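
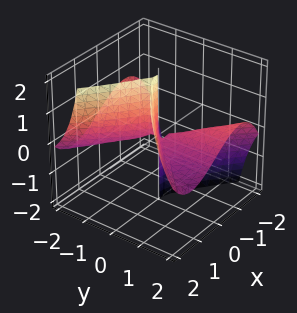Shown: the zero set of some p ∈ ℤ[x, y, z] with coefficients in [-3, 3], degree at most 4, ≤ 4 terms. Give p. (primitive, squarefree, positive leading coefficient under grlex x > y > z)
2*x^3 - 2*x*y^2 - 3*y^2*z

First, the degree is 3 — no degree-2 surface has this shape.
Next, against the integer gridlines: every point of the z-axis in the box is on the surface; it crosses the x-axis at the gridline x = 0; the visible y-axis segment lies entirely on the surface.
Finally, matching integer coefficients to the picture gives p.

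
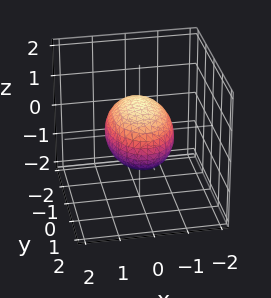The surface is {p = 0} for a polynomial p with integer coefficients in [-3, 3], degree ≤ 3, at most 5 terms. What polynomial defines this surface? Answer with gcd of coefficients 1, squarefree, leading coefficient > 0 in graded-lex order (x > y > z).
2*x^2 + y^2 + 2*z^2 - 2

(a) Degree: a closed, bounded, convex surface; a quadric, so deg p = 2.
(b) Symmetries: it's symmetric under x → −x, forcing even powers of x; it's symmetric under y → −y, forcing even powers of y; it's symmetric under z → −z, forcing even powers of z.
(c) Against the integer gridlines: among the integer gridlines, it crosses the x-axis at x ∈ {-1, 1}; the z-axis gridline crossings are at z ∈ {-1, 1}.
(d) Solving for integer coefficients yields p as stated.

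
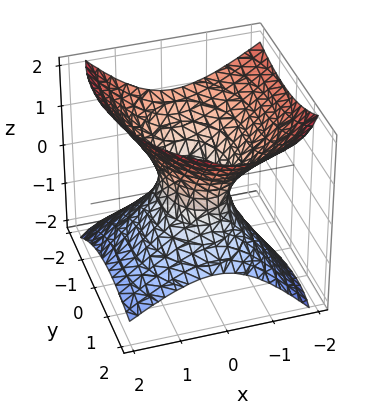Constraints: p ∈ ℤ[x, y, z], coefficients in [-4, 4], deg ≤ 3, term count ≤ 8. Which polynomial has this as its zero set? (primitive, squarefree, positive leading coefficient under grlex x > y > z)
First, deg p = 2.
Next, from the axis intercepts and sections: the y-axis gridline crossings are at y ∈ {-1, 1}; it misses every integer gridline on the z-axis.
Finally, matching integer coefficients to the picture gives p.

2*x^2 + x*z + y^2 + y*z - 2*z^2 - 1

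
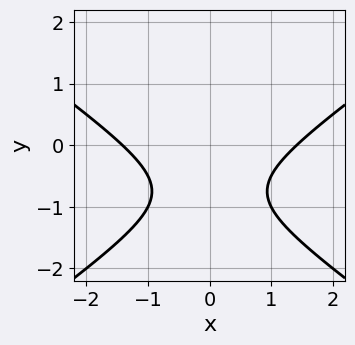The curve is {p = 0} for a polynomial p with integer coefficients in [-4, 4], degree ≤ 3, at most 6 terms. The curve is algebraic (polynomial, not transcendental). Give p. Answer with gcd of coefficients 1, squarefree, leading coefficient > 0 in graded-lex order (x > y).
x^2 - 2*y^2 - 3*y - 2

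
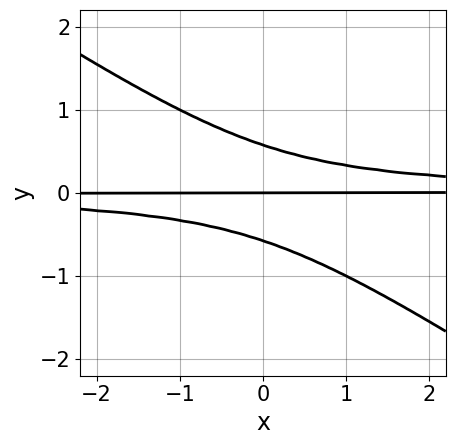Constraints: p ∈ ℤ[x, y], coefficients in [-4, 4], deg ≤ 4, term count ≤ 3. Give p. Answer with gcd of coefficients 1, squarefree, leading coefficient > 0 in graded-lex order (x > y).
2*x*y^2 + 3*y^3 - y

1. deg p = 3.
2. Checking where it meets the axes: every point of the x-axis in the box is on the curve; one y-axis crossing is at y = 0.
3. Putting this together gives p.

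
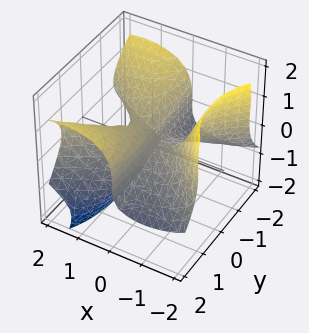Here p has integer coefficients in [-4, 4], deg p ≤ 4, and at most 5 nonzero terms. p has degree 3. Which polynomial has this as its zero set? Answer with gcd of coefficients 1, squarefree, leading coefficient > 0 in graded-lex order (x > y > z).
x^3 - 2*x*y^2 + 3*x*z^2 + 2*z^3 - 3*x*z

1. deg p = 3. A generic line meets the surface in up to 3 points.
2. Reading off the gridlines: it crosses the x-axis at the gridline x = 0; the visible y-axis segment lies entirely on the surface; it crosses the z-axis at the gridline z = 0.
3. Solving for integer coefficients yields p as stated.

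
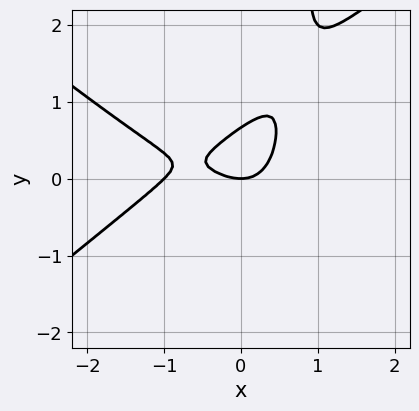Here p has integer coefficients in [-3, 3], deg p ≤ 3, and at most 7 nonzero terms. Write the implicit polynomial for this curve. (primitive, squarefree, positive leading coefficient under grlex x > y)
First, degree: the shape is more complex than any degree-2 curve, so deg p = 3.
Then, checking where it meets the axes: the x-axis gridline crossings are at x ∈ {-1, 0}; it meets the y-axis at y = 0 (among the integer gridlines).
Finally, assembling these constraints gives the stated polynomial.

2*x^3 - 3*x*y^2 + 2*x^2 + 3*y^2 - 2*y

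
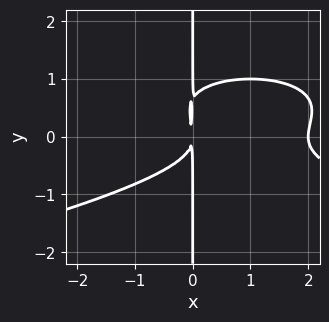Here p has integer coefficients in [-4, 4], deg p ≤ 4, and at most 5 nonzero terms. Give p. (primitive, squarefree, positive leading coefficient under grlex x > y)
3*x*y^3 + x^3 - 2*x*y^2 - 2*x^2

Degree: no degree-3 curve has this shape, so deg p = 4.
Observable constraints: the visible y-axis segment lies entirely on the curve; it meets the x-axis at x = 2 (among the integer gridlines).
Fitting integer coefficients to these (and the overall shape) gives p.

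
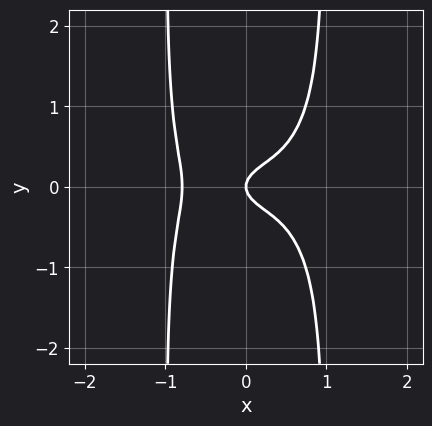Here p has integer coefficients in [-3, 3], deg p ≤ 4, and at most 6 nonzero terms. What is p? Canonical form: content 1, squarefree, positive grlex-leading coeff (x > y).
1. Degree: the shape is more complex than any degree-3 curve, so deg p = 4.
2. Symmetries: the y ↦ −y reflection is a symmetry, so y appears only in even powers.
3. Reading off the gridlines: one y-axis crossing is at y = 0; one x-axis crossing is at x = 0.
4. The integer polynomial consistent with all of this is the stated p.

2*x^4 + 3*x^2*y^2 - 3*y^2 + x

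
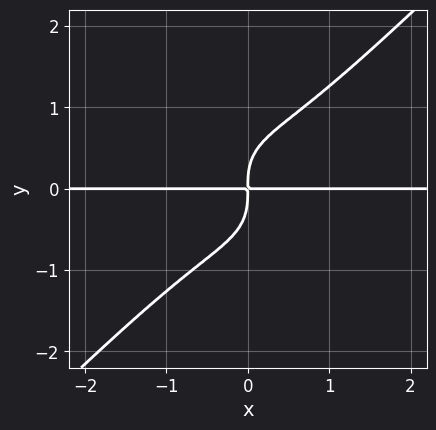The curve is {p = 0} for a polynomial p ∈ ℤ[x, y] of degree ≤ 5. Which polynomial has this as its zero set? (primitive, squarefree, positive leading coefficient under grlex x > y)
1. Degree: no degree-3 curve has this shape, so deg p = 4.
2. Against the integer gridlines: every point of the x-axis in the box is on the curve.
3. Putting this together gives p.

x^3*y - y^4 + x*y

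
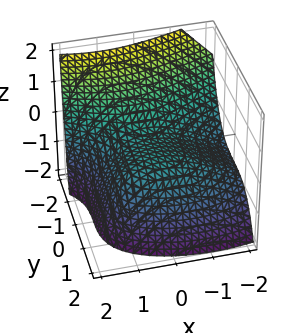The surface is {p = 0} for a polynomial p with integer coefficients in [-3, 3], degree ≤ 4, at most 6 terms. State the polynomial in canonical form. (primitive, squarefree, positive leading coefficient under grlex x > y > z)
y^3 + x^2 - x*z + 3*z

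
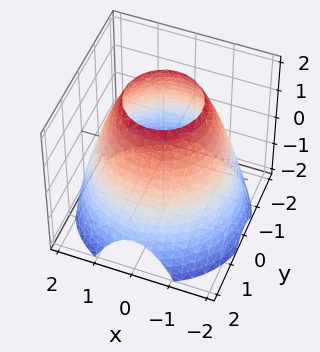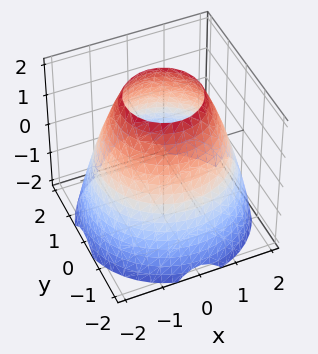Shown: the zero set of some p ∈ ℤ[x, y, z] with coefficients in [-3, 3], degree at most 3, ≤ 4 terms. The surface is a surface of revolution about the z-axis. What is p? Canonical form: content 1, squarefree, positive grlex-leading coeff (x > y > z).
x^2 + y^2 + z - 3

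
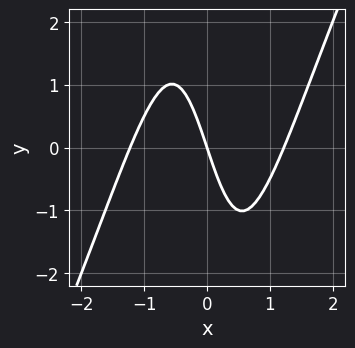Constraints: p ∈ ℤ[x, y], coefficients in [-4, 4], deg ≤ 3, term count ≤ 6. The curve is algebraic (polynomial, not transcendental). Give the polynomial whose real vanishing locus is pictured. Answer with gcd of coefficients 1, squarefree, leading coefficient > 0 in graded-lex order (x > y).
2*x^3 - x^2*y - 3*x - y

The degree is 3 — the shape is more complex than any degree-2 curve.
Against the integer gridlines: it meets the y-axis at y = 0 (among the integer gridlines); one x-axis crossing is at x = 0.
Together with the visible shape, these determine p as stated.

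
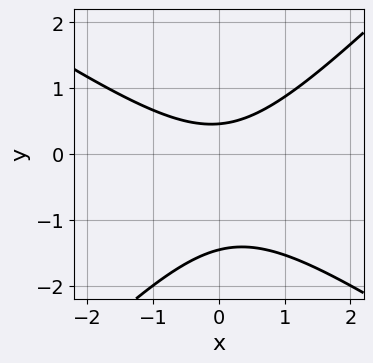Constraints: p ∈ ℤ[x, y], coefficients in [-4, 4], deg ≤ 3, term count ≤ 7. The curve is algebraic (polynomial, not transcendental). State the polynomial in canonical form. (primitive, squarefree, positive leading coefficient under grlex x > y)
First, degree: the shape is more complex than any degree-1 curve, so deg p = 2.
Next, against the integer gridlines: the curve avoids every integer x-axis point in the box.
Finally, assembling these constraints gives the stated polynomial.

2*x^2 + x*y - 3*y^2 - 3*y + 2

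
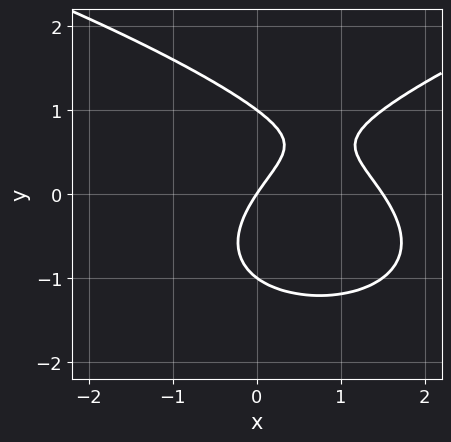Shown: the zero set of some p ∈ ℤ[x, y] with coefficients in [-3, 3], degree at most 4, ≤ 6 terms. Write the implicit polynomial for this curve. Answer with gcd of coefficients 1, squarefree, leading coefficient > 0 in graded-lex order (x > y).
2*y^3 - 2*x^2 + 3*x - 2*y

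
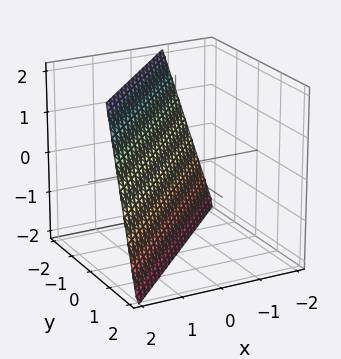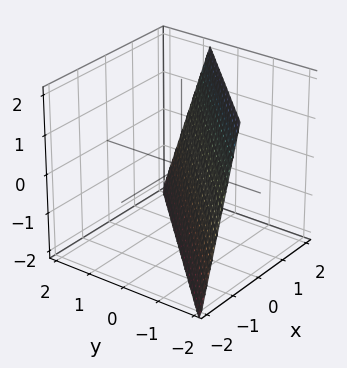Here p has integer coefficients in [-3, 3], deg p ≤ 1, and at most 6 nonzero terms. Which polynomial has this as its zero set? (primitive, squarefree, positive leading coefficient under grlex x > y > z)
3*x - 3*y - z - 2

deg p = 1.
Checking where it meets the axes: one z-axis crossing is at z = -2.
Together with the visible shape, these determine p as stated.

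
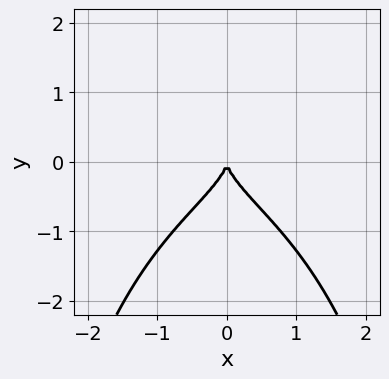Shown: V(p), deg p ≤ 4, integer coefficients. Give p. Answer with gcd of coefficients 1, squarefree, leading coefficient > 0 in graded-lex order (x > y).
(a) deg p = 4. A generic line meets the curve in up to 4 points.
(b) Symmetries: it's symmetric under x → −x, forcing even powers of x.
(c) From the axis intercepts and sections: it meets the x-axis at x = 0 (among the integer gridlines); one y-axis crossing is at y = 0.
(d) Assembling these constraints gives the stated polynomial.

2*x^2*y^2 + 3*y^3 + 3*x^2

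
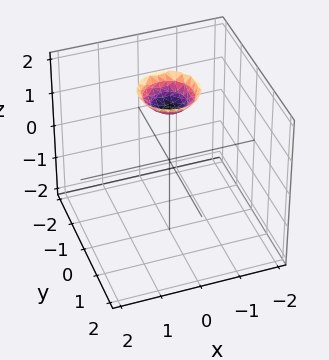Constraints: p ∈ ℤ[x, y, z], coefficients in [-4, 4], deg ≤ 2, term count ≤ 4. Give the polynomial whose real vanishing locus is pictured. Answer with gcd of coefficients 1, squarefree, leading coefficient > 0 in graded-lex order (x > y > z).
2*x^2 + 2*y^2 - 2*z + 3

1. Degree: the shape is more complex than any degree-1 surface, so deg p = 2.
2. By symmetry, every cross-section ⟂ z is a circle, so x, y appear only via x² + y².
3. Observable constraints: a circular section at z = 2 has radius between 0 and 1; no x-intercept at any integer in the box.
4. Together with the visible shape, these determine p as stated.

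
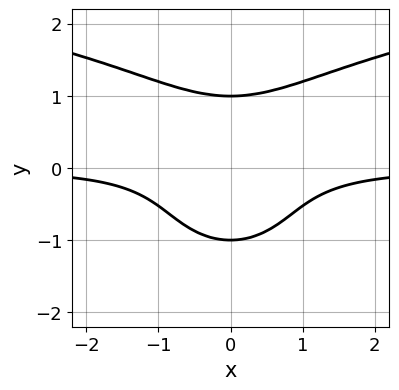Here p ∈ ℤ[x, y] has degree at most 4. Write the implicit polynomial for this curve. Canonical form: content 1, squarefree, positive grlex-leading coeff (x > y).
x^2*y^2 + 2*y^4 - 3*x^2*y - 2

1. The degree is 4 — a generic line meets the curve in up to 4 points.
2. Symmetries: mirror symmetry x ↦ −x ⇒ only even powers of x.
3. Checking where it meets the axes: it misses every integer gridline on the x-axis; among the integer gridlines, it crosses the y-axis at y ∈ {-1, 1}.
4. Putting this together gives p.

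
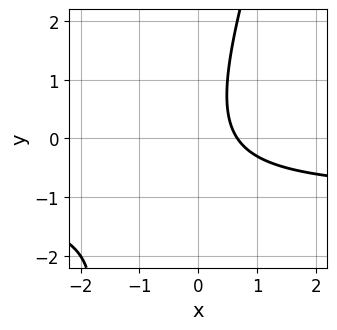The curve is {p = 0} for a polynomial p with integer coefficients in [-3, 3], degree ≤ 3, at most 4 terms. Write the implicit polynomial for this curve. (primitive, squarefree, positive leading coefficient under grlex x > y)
3*x*y - y^2 + 3*x - 2

(a) The degree is 2 — a generic line meets the curve in up to 2 points.
(b) Against the integer gridlines: the curve avoids every integer y-axis point in the box.
(c) Assembling these constraints gives the stated polynomial.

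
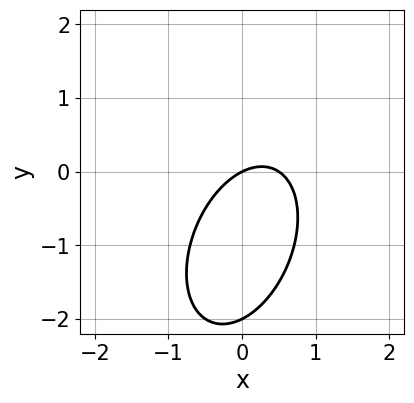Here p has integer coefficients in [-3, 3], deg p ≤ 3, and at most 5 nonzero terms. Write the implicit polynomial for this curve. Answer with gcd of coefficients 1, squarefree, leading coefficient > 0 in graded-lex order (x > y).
2*x^2 - x*y + y^2 - x + 2*y

(a) The degree is 2 — a generic line meets the curve in up to 2 points.
(b) Against the integer gridlines: it meets the x-axis at x = 0 (among the integer gridlines); the y-axis gridline crossings are at y ∈ {-2, 0}.
(c) These observations pin down the coefficients.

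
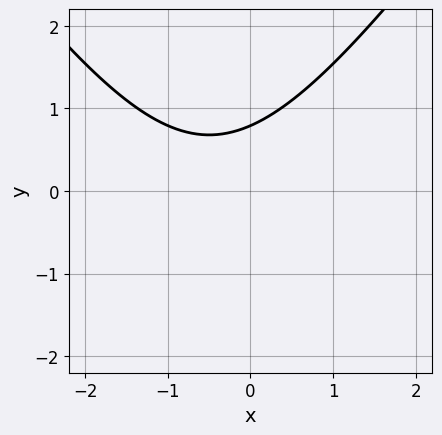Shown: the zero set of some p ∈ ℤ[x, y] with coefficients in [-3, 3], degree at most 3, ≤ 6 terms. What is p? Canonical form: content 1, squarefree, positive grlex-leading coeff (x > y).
2*x^2 - y^2 + 2*x - 3*y + 3

The degree is 2 — the shape is more complex than any degree-1 curve.
Observable constraints: no x-intercept at any integer in the box.
Putting this together gives p.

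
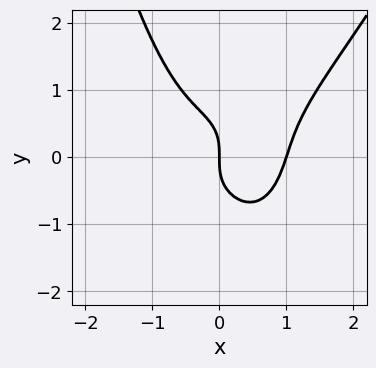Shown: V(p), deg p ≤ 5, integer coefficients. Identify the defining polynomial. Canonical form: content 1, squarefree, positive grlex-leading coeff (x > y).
deg p = 4. No degree-3 curve has this shape.
Against the integer gridlines: the x-axis gridline crossings are at x ∈ {0, 1}; one y-axis crossing is at y = 0.
Putting this together gives p.

2*x^4 - 2*x^3*y + x^2*y^2 - 2*y^3 - 2*x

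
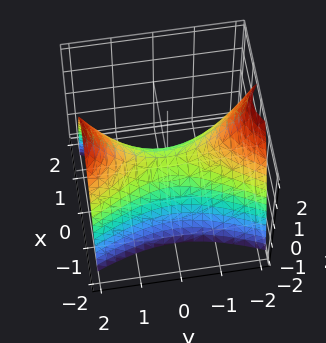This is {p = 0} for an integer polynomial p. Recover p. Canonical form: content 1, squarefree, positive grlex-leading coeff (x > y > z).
1. Degree: a hyperbolic paraboloid; a quadric, so deg p = 2.
2. Symmetries: the x ↦ −x reflection is a symmetry, so x appears only in even powers; the y ↦ −y reflection is a symmetry, so y appears only in even powers.
3. From the axis intercepts and sections: it meets the z-axis at z = 0 (among the integer gridlines); it meets the x-axis at x = 0 (among the integer gridlines); it crosses the y-axis at the gridline y = 0.
4. Solving for integer coefficients yields p as stated.

3*x^2 - y^2 + 2*z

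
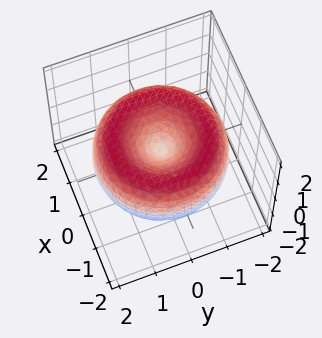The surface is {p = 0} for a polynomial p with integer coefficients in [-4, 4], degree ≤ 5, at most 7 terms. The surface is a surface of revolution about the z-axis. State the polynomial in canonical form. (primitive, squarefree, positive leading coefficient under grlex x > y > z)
x^4 + 2*x^2*y^2 + y^4 - 3*x^2 - 3*y^2 + 3*z^2

deg p = 4. The shape is more complex than any degree-3 surface.
Symmetry: the surface is invariant under rotation about z: p = q(x² + y², z).
Reading off the gridlines: it meets the x-axis at x = 0 (among the integer gridlines); a circular section at z = 0 has radius between 1 and 2; it crosses the y-axis at the gridline y = 0.
Solving for integer coefficients yields p as stated.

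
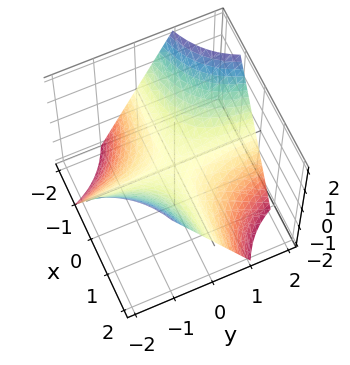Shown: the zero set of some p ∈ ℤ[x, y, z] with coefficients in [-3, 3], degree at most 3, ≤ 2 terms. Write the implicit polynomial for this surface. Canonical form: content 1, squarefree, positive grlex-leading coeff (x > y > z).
The degree is 2 — a saddle surface; a quadric.
Reading off the gridlines: every point of the x-axis in the box is on the surface; every point of the y-axis in the box is on the surface.
Solving for integer coefficients yields p as stated.

x*y + z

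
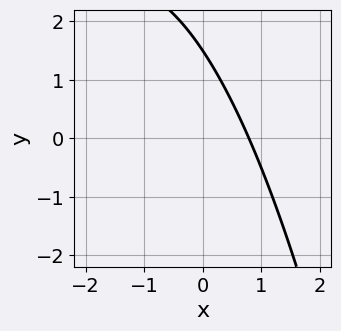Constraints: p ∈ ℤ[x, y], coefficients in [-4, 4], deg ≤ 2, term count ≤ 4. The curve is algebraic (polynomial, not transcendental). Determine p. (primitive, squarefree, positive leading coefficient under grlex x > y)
1. deg p = 2. A generic line meets the curve in up to 2 points.
2. Matching integer coefficients to the picture gives p.

x^2 + 3*x + 2*y - 3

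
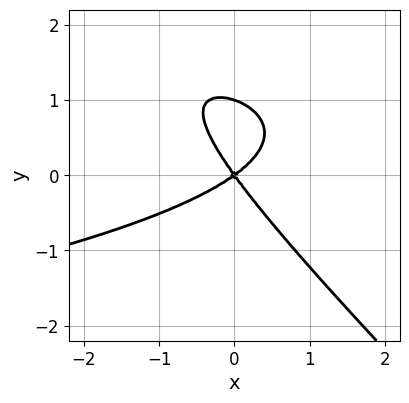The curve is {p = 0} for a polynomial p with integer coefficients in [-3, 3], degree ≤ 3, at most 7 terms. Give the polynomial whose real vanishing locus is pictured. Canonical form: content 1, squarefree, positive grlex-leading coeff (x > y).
First, degree: the shape is more complex than any degree-2 curve, so deg p = 3.
Then, against the integer gridlines: it crosses the x-axis at the gridline x = 0; among the integer gridlines, it crosses the y-axis at y ∈ {0, 1}.
Finally, the integer polynomial consistent with all of this is the stated p.

3*x*y^2 + 3*y^3 + 3*x^2 - 2*x*y - 3*y^2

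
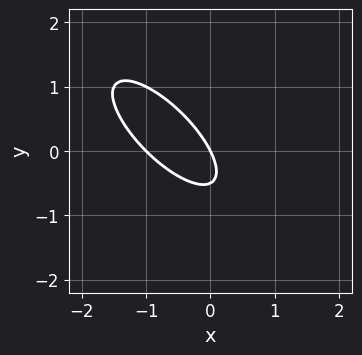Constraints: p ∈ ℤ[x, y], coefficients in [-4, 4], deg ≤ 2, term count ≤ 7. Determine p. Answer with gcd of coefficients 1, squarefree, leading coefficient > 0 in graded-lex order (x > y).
2*x^2 + 3*x*y + 2*y^2 + 2*x + y

Degree: a generic line meets the curve in up to 2 points, so deg p = 2.
Checking where it meets the axes: it crosses the y-axis at the gridline y = 0; the x-axis gridline crossings are at x ∈ {-1, 0}.
Solving for integer coefficients yields p as stated.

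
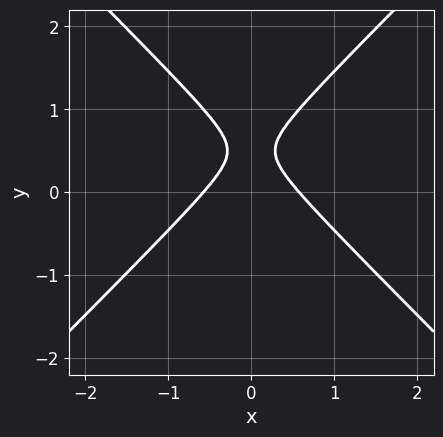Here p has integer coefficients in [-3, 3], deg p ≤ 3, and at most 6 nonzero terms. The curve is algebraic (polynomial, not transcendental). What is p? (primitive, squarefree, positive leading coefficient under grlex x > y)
3*x^2 - 3*y^2 + 3*y - 1

(a) The degree is 2 — the shape is more complex than any degree-1 curve.
(b) Symmetries: it's symmetric under x → −x, forcing even powers of x.
(c) Observable constraints: it misses every integer gridline on the y-axis.
(d) Matching integer coefficients to the picture gives p.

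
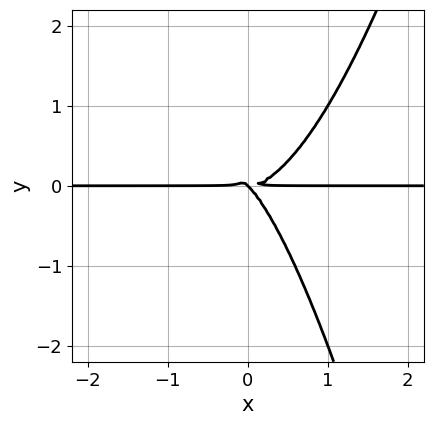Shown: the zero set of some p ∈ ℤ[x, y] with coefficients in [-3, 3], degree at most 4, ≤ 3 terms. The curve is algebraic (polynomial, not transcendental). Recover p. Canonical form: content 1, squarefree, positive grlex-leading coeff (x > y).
(a) Degree: a generic line meets the curve in up to 4 points, so deg p = 4.
(b) From the axis intercepts and sections: one y-axis crossing is at y = 0; the visible x-axis segment lies entirely on the curve.
(c) Together with the visible shape, these determine p as stated.

2*x^3*y - x*y^2 - y^3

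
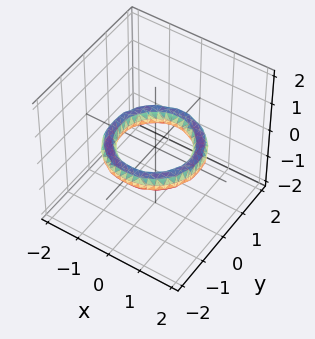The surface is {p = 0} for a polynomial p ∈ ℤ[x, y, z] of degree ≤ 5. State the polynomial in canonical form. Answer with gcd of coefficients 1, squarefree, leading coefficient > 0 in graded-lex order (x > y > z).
x^4 + 2*x^2*y^2 + y^4 - 3*x^2 - 3*y^2 + 3*z^2 + 2

First, degree: the shape is more complex than any degree-3 surface, so deg p = 4.
Then, by symmetry, the z-axis is an axis of rotation, so x and y enter only as x² + y².
Next, from the axis intercepts and sections: it misses every integer gridline on the z-axis; the y-axis gridline crossings are at y ∈ {-1, 1}; among the integer gridlines, it crosses the x-axis at x ∈ {-1, 1}.
Finally, together with the visible shape, these determine p as stated.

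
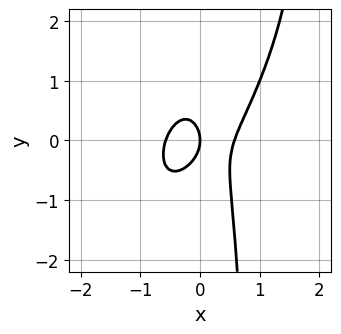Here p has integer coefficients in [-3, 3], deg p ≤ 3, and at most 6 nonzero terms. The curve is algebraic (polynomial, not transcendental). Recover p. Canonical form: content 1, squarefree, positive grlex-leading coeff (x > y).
1. deg p = 3. The shape is more complex than any degree-2 curve.
2. Reading off the gridlines: it crosses the y-axis at the gridline y = 0; it meets the x-axis at x = 0 (among the integer gridlines).
3. Matching integer coefficients to the picture gives p.

3*x^3 - 2*x^2*y + x*y^2 - y^2 - x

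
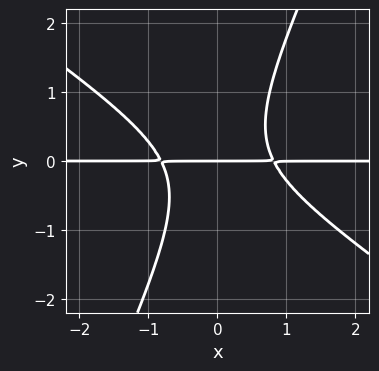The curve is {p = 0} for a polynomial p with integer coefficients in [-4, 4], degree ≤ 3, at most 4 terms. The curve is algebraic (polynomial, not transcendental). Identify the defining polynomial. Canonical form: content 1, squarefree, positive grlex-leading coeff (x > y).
3*x^2*y + 3*x*y^2 - 2*y^3 - 2*y

First, degree: the shape is more complex than any degree-2 curve, so deg p = 3.
Then, from the visible intercepts: it crosses the y-axis at the gridline y = 0; every point of the x-axis in the box is on the curve.
Finally, these observations pin down the coefficients.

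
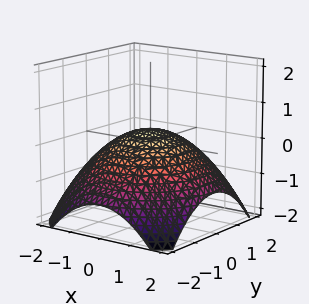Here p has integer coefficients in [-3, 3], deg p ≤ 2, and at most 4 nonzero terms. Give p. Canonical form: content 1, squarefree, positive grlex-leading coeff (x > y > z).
x^2 + y^2 + 3*z - 1

First, the degree is 2 — no degree-1 surface has this shape.
Next, symmetries: rotational symmetry about the z-axis ⇒ p depends on x, y only through x² + y².
Then, against the integer gridlines: the y-axis gridline crossings are at y ∈ {-1, 1}; among the integer gridlines, it crosses the x-axis at x ∈ {-1, 1}; a circular section at z = 0 has radius exactly 1.
Finally, these observations pin down the coefficients.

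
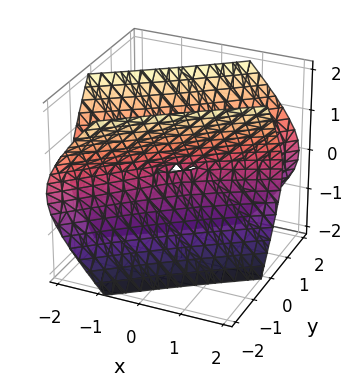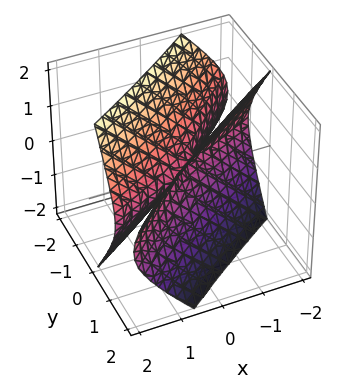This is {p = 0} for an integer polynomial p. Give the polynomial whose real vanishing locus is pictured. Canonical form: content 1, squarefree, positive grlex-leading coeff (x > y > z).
First, deg p = 2. No degree-1 surface has this shape.
Then, from the axis intercepts and sections: one x-axis crossing is at x = 0; one z-axis crossing is at z = 0; it crosses the y-axis at the gridline y = 0.
Finally, the integer polynomial consistent with all of this is the stated p.

x^2 - 3*x*y + 2*y^2 - z^2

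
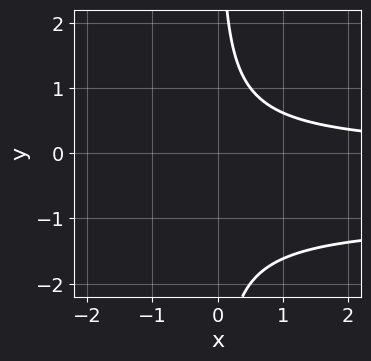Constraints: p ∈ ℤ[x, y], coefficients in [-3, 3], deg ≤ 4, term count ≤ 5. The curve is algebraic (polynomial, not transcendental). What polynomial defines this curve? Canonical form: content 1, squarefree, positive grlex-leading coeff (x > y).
x*y^2 + x*y - 1

(a) Degree: a generic line meets the curve in up to 3 points, so deg p = 3.
(b) From the visible intercepts: it misses every integer gridline on the y-axis; no x-intercept at any integer in the box.
(c) Assembling these constraints gives the stated polynomial.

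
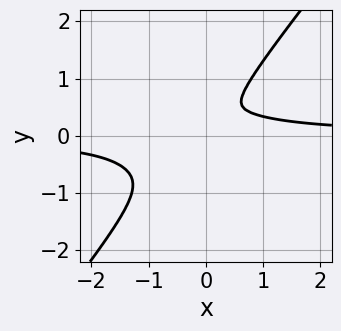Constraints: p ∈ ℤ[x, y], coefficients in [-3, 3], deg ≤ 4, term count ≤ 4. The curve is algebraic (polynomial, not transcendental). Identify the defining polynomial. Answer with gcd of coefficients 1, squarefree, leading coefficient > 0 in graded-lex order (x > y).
2*x^3*y - y^4 + x^2*y - x^2

First, degree: no degree-3 curve has this shape, so deg p = 4.
Finally, the integer polynomial consistent with all of this is the stated p.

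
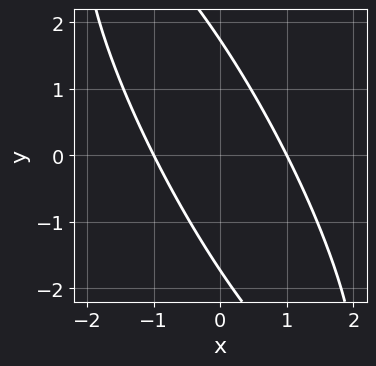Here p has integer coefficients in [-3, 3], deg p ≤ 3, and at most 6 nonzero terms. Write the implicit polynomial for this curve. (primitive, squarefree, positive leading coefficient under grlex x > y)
Degree: the shape is more complex than any degree-1 curve, so deg p = 2.
Against the integer gridlines: among the integer gridlines, it crosses the x-axis at x ∈ {-1, 1}.
Putting this together gives p.

3*x^2 + 3*x*y + y^2 - 3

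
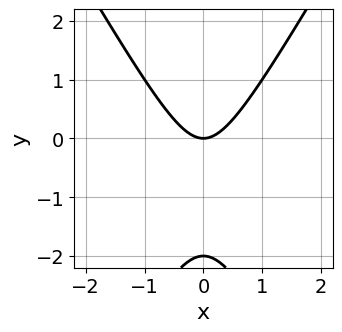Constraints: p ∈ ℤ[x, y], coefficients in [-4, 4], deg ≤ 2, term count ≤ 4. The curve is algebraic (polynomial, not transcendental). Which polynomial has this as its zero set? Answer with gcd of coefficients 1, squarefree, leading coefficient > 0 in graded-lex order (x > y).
3*x^2 - y^2 - 2*y

deg p = 2. A generic line meets the curve in up to 2 points.
Symmetries: it's symmetric under x → −x, forcing even powers of x.
Observable constraints: it meets the x-axis at x = 0 (among the integer gridlines); among the integer gridlines, it crosses the y-axis at y ∈ {-2, 0}.
Solving for integer coefficients yields p as stated.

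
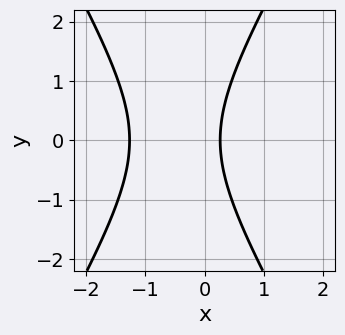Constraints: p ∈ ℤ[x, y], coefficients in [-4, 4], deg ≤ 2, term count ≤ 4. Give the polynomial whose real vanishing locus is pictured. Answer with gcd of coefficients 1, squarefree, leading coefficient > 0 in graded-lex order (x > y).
3*x^2 - y^2 + 3*x - 1

(a) deg p = 2. The shape is more complex than any degree-1 curve.
(b) Symmetries: mirror symmetry y ↦ −y ⇒ only even powers of y.
(c) Checking where it meets the axes: the curve avoids every integer y-axis point in the box.
(d) Fitting integer coefficients to these (and the overall shape) gives p.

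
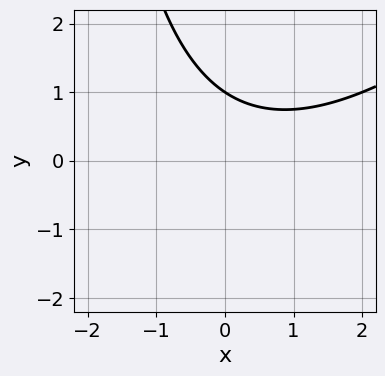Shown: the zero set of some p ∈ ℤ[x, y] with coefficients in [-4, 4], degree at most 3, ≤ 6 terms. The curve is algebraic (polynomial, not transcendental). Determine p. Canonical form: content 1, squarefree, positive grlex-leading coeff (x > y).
x^2 - x*y - x - 3*y + 3

Degree: no degree-1 curve has this shape, so deg p = 2.
From the axis intercepts and sections: it crosses the y-axis at the gridline y = 1; it misses every integer gridline on the x-axis.
Fitting integer coefficients to these (and the overall shape) gives p.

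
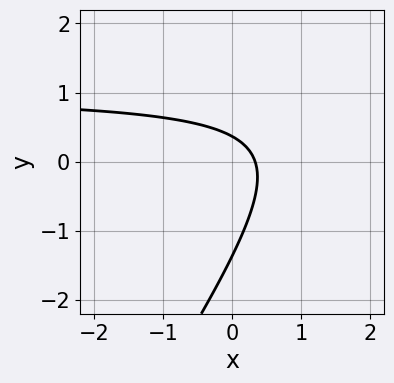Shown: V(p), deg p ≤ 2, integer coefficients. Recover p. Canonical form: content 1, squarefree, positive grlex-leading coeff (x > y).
(a) deg p = 2.
(b) The integer polynomial consistent with all of this is the stated p.

3*x*y - 2*y^2 - 3*x - 2*y + 1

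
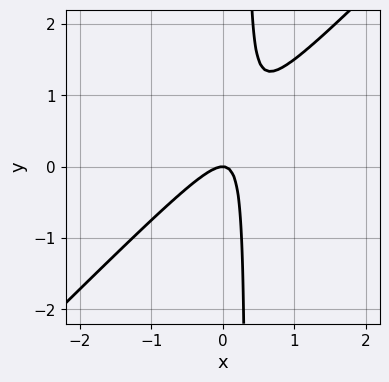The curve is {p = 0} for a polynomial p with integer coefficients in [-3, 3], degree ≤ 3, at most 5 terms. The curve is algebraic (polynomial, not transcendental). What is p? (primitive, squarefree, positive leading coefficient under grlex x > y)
deg p = 2.
From the visible intercepts: it meets the x-axis at x = 0 (among the integer gridlines); it crosses the y-axis at the gridline y = 0.
Together with the visible shape, these determine p as stated.

3*x^2 - 3*x*y + y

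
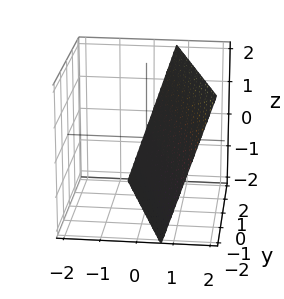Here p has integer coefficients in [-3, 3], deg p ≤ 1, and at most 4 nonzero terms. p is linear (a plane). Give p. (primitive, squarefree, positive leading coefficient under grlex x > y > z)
deg p = 1.
Checking where it meets the axes: one y-axis crossing is at y = 2; one z-axis crossing is at z = -2.
Fitting integer coefficients to these (and the overall shape) gives p.

3*x + y - z - 2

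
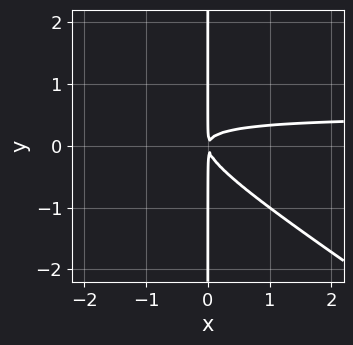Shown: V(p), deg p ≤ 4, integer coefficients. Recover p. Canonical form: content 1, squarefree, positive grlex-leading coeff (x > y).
1. Degree: the shape is more complex than any degree-2 curve, so deg p = 3.
2. Observable constraints: every point of the y-axis in the box is on the curve.
3. Matching integer coefficients to the picture gives p.

2*x^2*y + 3*x*y^2 - x^2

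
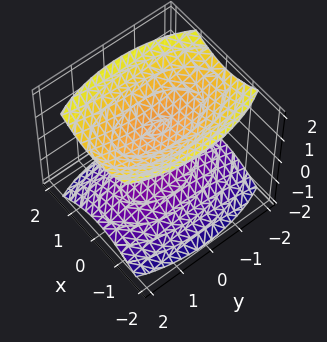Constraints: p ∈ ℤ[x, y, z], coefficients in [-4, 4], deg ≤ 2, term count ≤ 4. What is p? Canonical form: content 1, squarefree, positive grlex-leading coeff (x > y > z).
3*x^2 + y^2 - 3*z^2 + 3

First, there are 2 components. They look like related sheets of one shape, so recover p as a whole.
Then, deg p = 2. Two sheets facing apart; a quadric.
Then, symmetries: mirror symmetry x ↦ −x ⇒ only even powers of x; mirror symmetry y ↦ −y ⇒ only even powers of y; it's symmetric under z → −z, forcing even powers of z.
Next, observable constraints: no y-intercept at any integer in the box; it misses every integer gridline on the x-axis; among the integer gridlines, it crosses the z-axis at z ∈ {-1, 1}.
Finally, together with the visible shape, these determine p as stated.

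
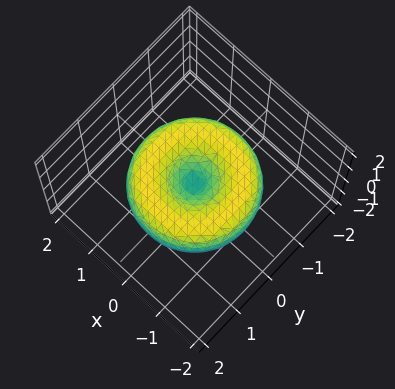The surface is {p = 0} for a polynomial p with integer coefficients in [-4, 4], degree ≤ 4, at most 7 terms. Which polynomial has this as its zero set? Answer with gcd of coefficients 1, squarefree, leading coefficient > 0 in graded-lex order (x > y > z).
x^4 + 2*x^2*y^2 + y^4 - 2*x^2 - 2*y^2 + 3*z^2

1. Degree: a generic line meets the surface in up to 4 points, so deg p = 4.
2. Symmetries: rotational symmetry about the z-axis ⇒ p depends on x, y only through x² + y².
3. Checking where it meets the axes: it crosses the x-axis at the gridline x = 0; a circular section at z = 0 has radius between 1 and 2; it crosses the z-axis at the gridline z = 0; one y-axis crossing is at y = 0.
4. Fitting integer coefficients to these (and the overall shape) gives p.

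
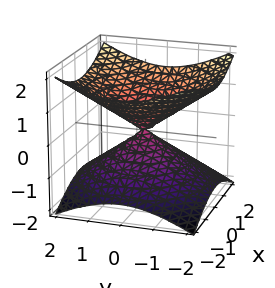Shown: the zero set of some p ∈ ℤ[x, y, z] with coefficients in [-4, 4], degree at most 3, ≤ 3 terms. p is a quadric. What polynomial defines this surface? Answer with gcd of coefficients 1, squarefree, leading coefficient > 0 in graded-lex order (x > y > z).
x^2 + y^2 - 2*z^2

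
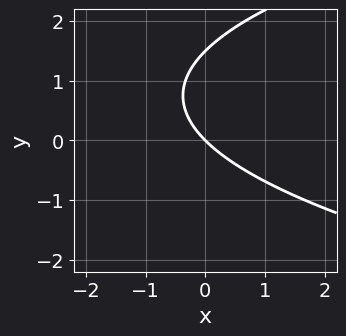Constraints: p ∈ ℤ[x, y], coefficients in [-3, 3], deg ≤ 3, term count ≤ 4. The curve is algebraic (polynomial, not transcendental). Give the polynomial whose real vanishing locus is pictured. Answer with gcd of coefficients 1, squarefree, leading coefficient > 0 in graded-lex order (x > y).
1. deg p = 2.
2. Observable constraints: it crosses the y-axis at the gridline y = 0; it meets the x-axis at x = 0 (among the integer gridlines).
3. Putting this together gives p.

2*y^2 - 3*x - 3*y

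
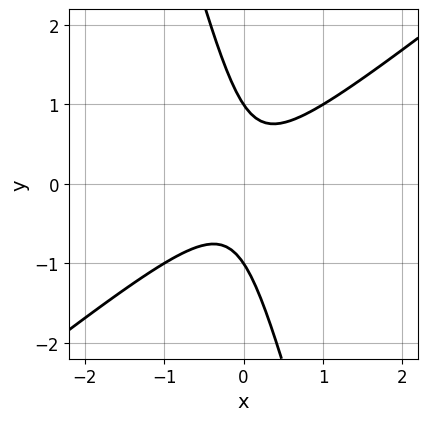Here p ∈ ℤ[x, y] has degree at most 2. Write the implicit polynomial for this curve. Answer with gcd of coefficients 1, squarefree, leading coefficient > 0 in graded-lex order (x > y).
3*x^2 - 3*x*y - y^2 + 1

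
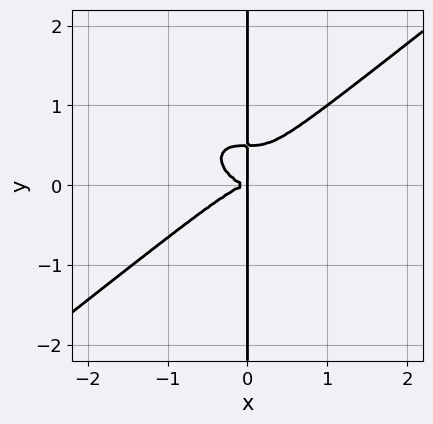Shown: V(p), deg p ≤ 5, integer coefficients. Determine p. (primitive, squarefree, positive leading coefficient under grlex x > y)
x^4 - 2*x*y^3 + x*y^2

(a) deg p = 4. A generic line meets the curve in up to 4 points.
(b) Observable constraints: the visible y-axis segment lies entirely on the curve.
(c) These observations pin down the coefficients.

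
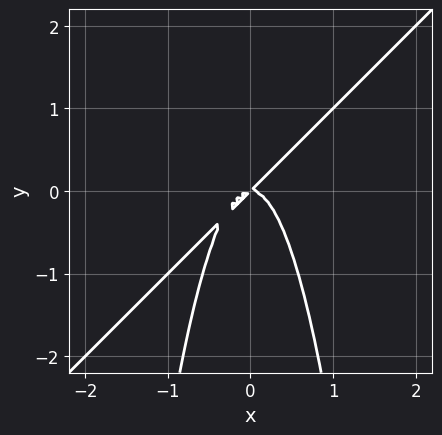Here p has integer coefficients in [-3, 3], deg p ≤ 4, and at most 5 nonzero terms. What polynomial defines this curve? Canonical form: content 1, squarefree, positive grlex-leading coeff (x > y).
deg p = 3. A generic line meets the curve in up to 3 points.
From the visible intercepts: it meets the x-axis at x = 0 (among the integer gridlines); it crosses the y-axis at the gridline y = 0.
Together with the visible shape, these determine p as stated.

3*x^3 - 3*x^2*y + x*y - y^2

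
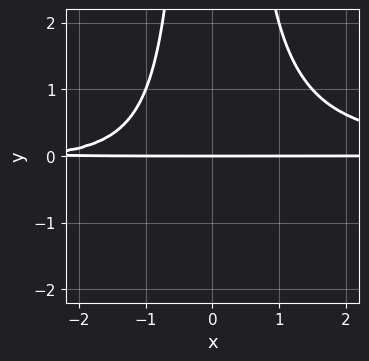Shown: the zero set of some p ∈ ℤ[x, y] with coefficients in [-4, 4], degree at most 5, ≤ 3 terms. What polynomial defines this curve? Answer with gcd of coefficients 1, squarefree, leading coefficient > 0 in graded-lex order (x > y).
1. Degree: the shape is more complex than any degree-3 curve, so deg p = 4.
2. Reading off the gridlines: it crosses the y-axis at the gridline y = 0; the visible x-axis segment lies entirely on the curve.
3. Matching integer coefficients to the picture gives p.

2*x^2*y^2 - x*y - 3*y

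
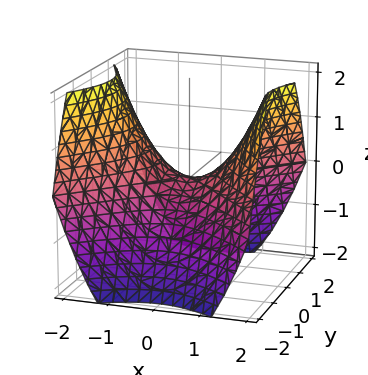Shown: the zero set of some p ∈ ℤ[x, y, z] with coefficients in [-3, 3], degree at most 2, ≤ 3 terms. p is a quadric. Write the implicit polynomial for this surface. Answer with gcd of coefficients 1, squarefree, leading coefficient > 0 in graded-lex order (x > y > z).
2*x^2 - 2*y^2 - 3*z

1. The degree is 2 — a saddle surface; a quadric.
2. Symmetries: the y ↦ −y reflection is a symmetry, so y appears only in even powers; mirror symmetry x ↦ −x ⇒ only even powers of x.
3. Against the integer gridlines: it meets the z-axis at z = 0 (among the integer gridlines); it meets the y-axis at y = 0 (among the integer gridlines); it meets the x-axis at x = 0 (among the integer gridlines).
4. Assembling these constraints gives the stated polynomial.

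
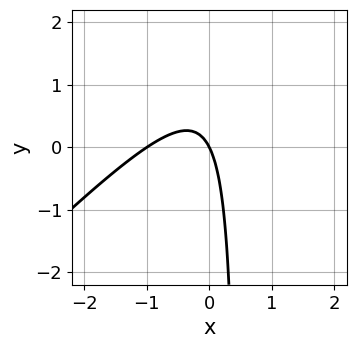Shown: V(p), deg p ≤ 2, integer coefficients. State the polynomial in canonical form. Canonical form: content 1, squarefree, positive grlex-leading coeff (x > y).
First, degree: a generic line meets the curve in up to 2 points, so deg p = 2.
Then, against the integer gridlines: among the integer gridlines, it crosses the x-axis at x ∈ {-1, 0}; one y-axis crossing is at y = 0.
Finally, putting this together gives p.

2*x^2 - 2*x*y + 2*x + y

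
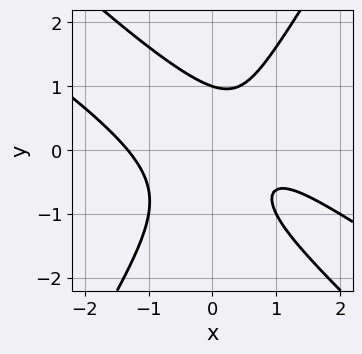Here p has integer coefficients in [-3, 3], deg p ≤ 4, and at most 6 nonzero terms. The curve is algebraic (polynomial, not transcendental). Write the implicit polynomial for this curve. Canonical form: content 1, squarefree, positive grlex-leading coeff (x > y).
The degree is 3 — a generic line meets the curve in up to 3 points.
Checking where it meets the axes: it crosses the y-axis at the gridline y = 1.
These observations pin down the coefficients.

x^3 + 2*x^2*y - y^3 - x + 1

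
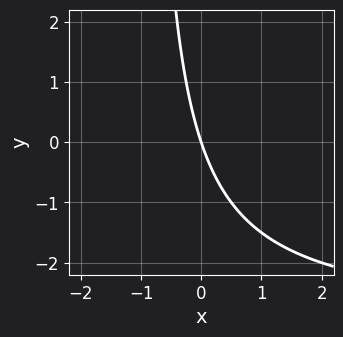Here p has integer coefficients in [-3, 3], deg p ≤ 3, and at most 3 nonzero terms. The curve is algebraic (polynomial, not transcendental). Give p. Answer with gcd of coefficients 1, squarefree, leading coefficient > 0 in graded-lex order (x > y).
x*y + 3*x + y

The degree is 2 — no degree-1 curve has this shape.
Observable constraints: it crosses the x-axis at the gridline x = 0; one y-axis crossing is at y = 0.
Putting this together gives p.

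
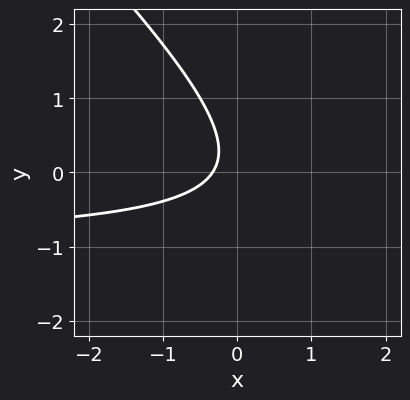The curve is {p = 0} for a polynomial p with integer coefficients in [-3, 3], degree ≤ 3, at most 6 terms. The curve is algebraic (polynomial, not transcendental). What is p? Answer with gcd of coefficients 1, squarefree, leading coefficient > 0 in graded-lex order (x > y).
3*x*y + 3*y^2 + 3*x - y + 1

1. Degree: no degree-1 curve has this shape, so deg p = 2.
2. Against the integer gridlines: no y-intercept at any integer in the box.
3. Fitting integer coefficients to these (and the overall shape) gives p.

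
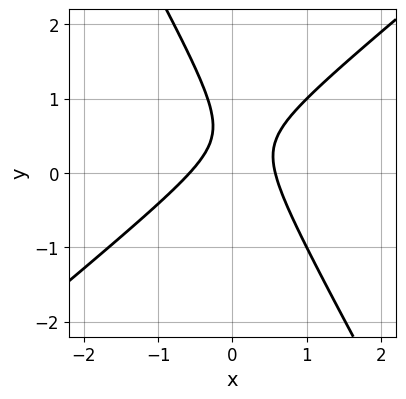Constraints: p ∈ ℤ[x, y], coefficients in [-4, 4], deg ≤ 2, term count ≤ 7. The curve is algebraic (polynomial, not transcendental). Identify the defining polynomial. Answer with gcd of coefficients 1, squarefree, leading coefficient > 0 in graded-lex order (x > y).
Degree: no degree-1 curve has this shape, so deg p = 2.
Observable constraints: no y-intercept at any integer in the box.
These observations pin down the coefficients.

3*x^2 - 2*x*y - 2*y^2 + 2*y - 1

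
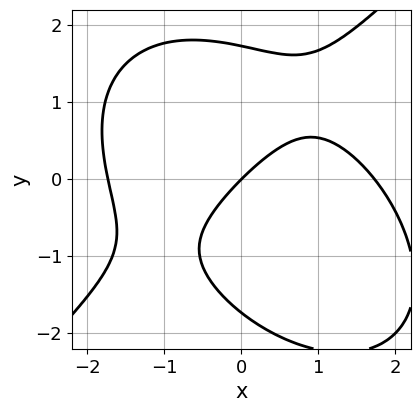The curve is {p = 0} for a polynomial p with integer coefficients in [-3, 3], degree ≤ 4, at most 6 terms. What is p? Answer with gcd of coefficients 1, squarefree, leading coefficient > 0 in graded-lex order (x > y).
x^3 - y^3 + x*y - 3*x + 3*y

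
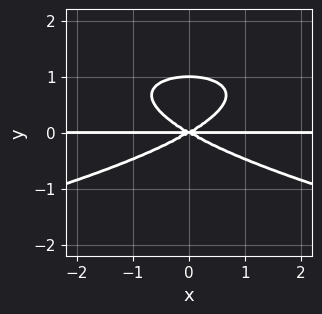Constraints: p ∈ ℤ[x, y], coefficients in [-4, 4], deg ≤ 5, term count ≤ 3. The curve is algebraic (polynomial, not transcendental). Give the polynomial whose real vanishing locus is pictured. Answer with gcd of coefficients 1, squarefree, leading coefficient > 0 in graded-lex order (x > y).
1. Degree: a generic line meets the curve in up to 4 points, so deg p = 4.
2. Symmetries: mirror symmetry x ↦ −x ⇒ only even powers of x.
3. Reading off the gridlines: among the integer gridlines, it crosses the y-axis at y ∈ {0, 1}; the visible x-axis segment lies entirely on the curve.
4. The integer polynomial consistent with all of this is the stated p.

3*y^4 + x^2*y - 3*y^3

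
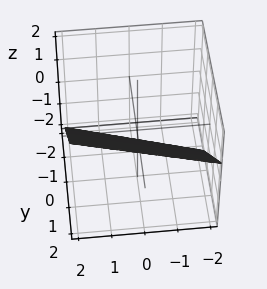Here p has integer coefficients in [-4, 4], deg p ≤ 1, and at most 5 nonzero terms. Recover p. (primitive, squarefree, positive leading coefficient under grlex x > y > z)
First, degree: the surface is flat (a plane), so deg p = 1.
Next, observable constraints: one x-axis crossing is at x = 2.
Finally, the integer polynomial consistent with all of this is the stated p.

x + 3*y - 3*z - 2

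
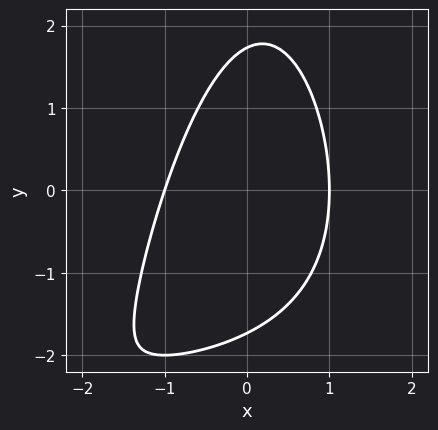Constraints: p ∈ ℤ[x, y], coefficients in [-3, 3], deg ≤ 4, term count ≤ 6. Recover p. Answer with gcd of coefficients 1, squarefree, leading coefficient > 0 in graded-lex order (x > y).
x^2*y + 3*x^2 - x*y + y^2 - 3

1. deg p = 3. No degree-2 curve has this shape.
2. Reading off the gridlines: among the integer gridlines, it crosses the x-axis at x ∈ {-1, 1}.
3. Together with the visible shape, these determine p as stated.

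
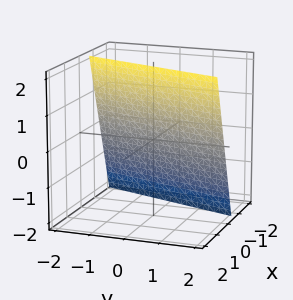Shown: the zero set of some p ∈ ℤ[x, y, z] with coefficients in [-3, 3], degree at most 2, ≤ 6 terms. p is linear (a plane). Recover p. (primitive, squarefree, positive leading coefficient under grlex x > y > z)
1. deg p = 1. The surface is flat (a plane).
2. From the visible intercepts: one z-axis crossing is at z = 2; it crosses the y-axis at the gridline y = 2.
3. Together with the visible shape, these determine p as stated.

3*x - y - z + 2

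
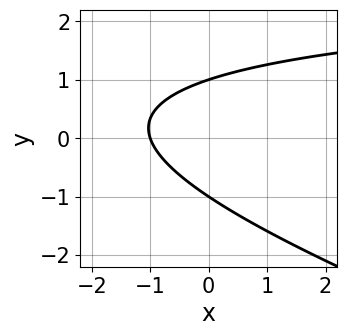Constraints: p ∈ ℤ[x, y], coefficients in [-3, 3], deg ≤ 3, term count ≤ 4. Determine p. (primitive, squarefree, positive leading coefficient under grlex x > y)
deg p = 2. No degree-1 curve has this shape.
Reading off the gridlines: it crosses the x-axis at the gridline x = -1; among the integer gridlines, it crosses the y-axis at y ∈ {-1, 1}.
Matching integer coefficients to the picture gives p.

x*y + 3*y^2 - 3*x - 3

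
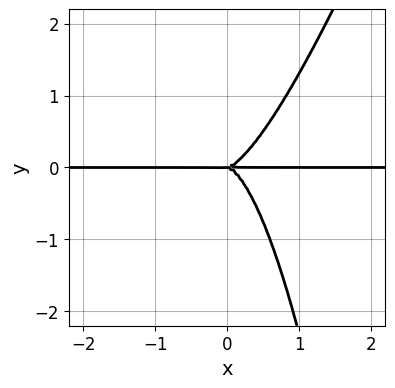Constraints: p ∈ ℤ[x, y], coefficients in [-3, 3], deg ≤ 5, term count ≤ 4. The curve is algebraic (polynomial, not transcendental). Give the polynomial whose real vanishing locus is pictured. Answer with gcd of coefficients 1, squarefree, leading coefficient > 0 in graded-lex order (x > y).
First, the degree is 4 — no degree-3 curve has this shape.
Next, reading off the gridlines: every point of the x-axis in the box is on the curve; one y-axis crossing is at y = 0.
Finally, putting this together gives p.

3*x^3*y - x^2*y^2 - y^3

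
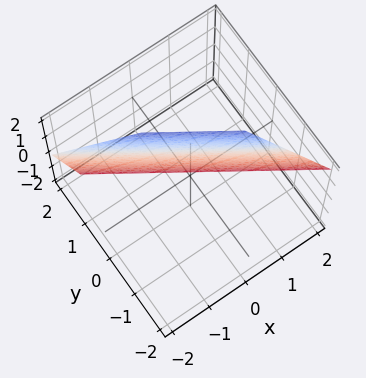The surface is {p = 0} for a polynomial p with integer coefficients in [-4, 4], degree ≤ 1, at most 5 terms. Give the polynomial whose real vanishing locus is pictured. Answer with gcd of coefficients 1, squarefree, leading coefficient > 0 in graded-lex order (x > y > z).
(a) deg p = 1. Every cross-section is a straight line — this is a plane.
(b) Against the integer gridlines: it crosses the z-axis at the gridline z = 1; it crosses the x-axis at the gridline x = 1.
(c) Assembling these constraints gives the stated polynomial.

2*x + 3*y + 2*z - 2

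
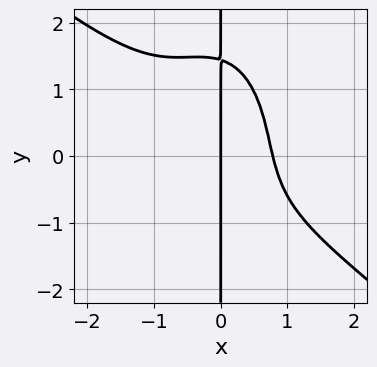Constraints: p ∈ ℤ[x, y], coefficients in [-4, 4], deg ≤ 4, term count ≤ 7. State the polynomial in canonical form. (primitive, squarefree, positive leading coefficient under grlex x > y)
The degree is 4 — no degree-3 curve has this shape.
From the visible intercepts: the visible y-axis segment lies entirely on the curve; one x-axis crossing is at x = 0.
Assembling these constraints gives the stated polynomial.

3*x^4 + 3*x^3*y + x*y^3 + 2*x^2 - 3*x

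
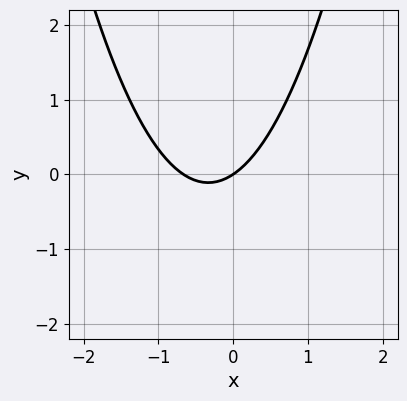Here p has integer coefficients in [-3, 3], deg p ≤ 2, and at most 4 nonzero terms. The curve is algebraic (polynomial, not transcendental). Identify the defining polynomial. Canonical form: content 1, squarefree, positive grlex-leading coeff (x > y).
3*x^2 + 2*x - 3*y

1. Degree: a generic line meets the curve in up to 2 points, so deg p = 2.
2. From the axis intercepts and sections: one y-axis crossing is at y = 0; it meets the x-axis at x = 0 (among the integer gridlines).
3. Together with the visible shape, these determine p as stated.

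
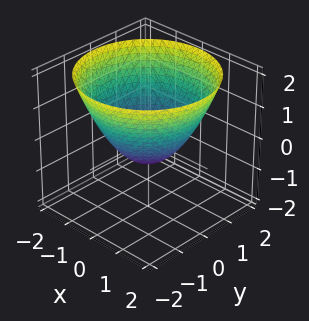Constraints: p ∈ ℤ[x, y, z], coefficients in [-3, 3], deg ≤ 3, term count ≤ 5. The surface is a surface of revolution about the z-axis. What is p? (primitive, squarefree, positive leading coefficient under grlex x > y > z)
First, degree: a generic line meets the surface in up to 2 points, so deg p = 2.
Then, symmetries: every cross-section ⟂ z is a circle, so x, y appear only via x² + y².
Next, checking where it meets the axes: a circular section at z = 1 has radius between 1 and 2; among the integer gridlines, it crosses the x-axis at x ∈ {-1, 1}; among the integer gridlines, it crosses the y-axis at y ∈ {-1, 1}.
Finally, these observations pin down the coefficients.

2*x^2 + 2*y^2 - 3*z - 2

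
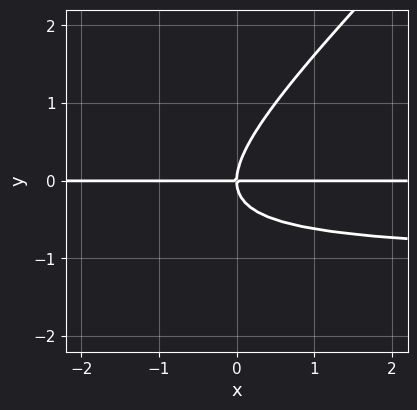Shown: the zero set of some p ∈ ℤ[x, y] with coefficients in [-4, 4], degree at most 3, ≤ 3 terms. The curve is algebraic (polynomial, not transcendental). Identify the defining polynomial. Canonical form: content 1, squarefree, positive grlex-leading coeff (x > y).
(a) The degree is 3 — the shape is more complex than any degree-2 curve.
(b) From the visible intercepts: one y-axis crossing is at y = 0; the visible x-axis segment lies entirely on the curve.
(c) Solving for integer coefficients yields p as stated.

x*y^2 - y^3 + x*y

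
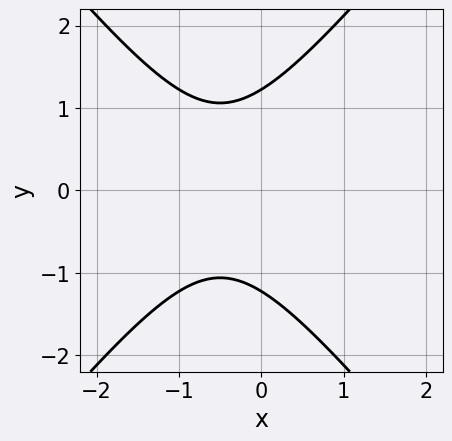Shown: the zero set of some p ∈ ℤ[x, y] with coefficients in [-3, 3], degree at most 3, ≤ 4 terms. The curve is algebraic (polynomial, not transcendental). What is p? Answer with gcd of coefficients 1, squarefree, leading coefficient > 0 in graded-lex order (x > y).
3*x^2 - 2*y^2 + 3*x + 3

The degree is 2 — a generic line meets the curve in up to 2 points.
Symmetries: mirror symmetry y ↦ −y ⇒ only even powers of y.
Reading off the gridlines: the curve avoids every integer x-axis point in the box.
The integer polynomial consistent with all of this is the stated p.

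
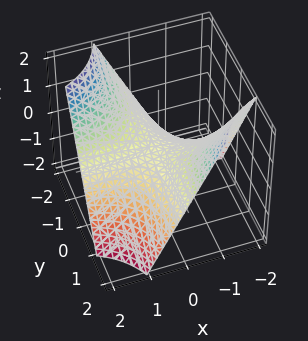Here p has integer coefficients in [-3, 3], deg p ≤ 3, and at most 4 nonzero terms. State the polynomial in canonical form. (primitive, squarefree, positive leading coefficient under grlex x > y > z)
x*y + z

1. deg p = 2. A saddle surface; a quadric.
2. Checking where it meets the axes: one z-axis crossing is at z = 0; the visible y-axis segment lies entirely on the surface; every point of the x-axis in the box is on the surface.
3. Together with the visible shape, these determine p as stated.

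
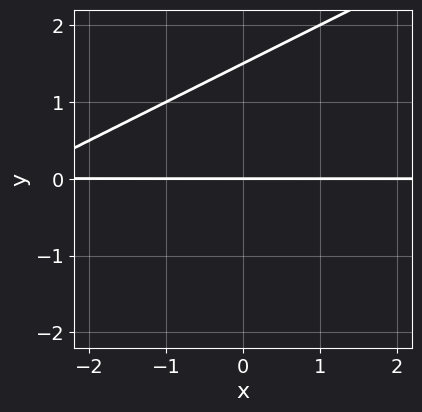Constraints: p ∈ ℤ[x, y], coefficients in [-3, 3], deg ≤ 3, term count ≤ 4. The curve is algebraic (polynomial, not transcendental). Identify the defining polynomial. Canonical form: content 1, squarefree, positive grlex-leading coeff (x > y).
First, the degree is 2 — no degree-1 curve has this shape.
Then, checking where it meets the axes: the visible x-axis segment lies entirely on the curve; it crosses the y-axis at the gridline y = 0.
Finally, matching integer coefficients to the picture gives p.

x*y - 2*y^2 + 3*y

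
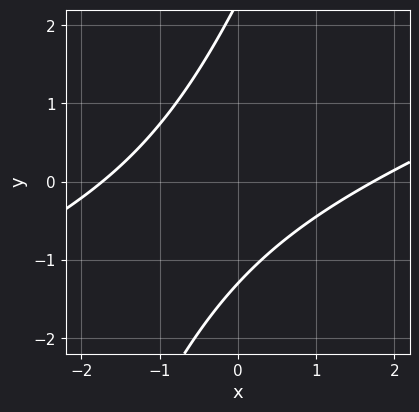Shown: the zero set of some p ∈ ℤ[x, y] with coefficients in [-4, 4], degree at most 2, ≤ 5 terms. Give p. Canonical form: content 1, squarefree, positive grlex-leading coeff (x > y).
First, the degree is 2 — the shape is more complex than any degree-1 curve.
Finally, putting this together gives p.

x^2 - 3*x*y + y^2 - y - 3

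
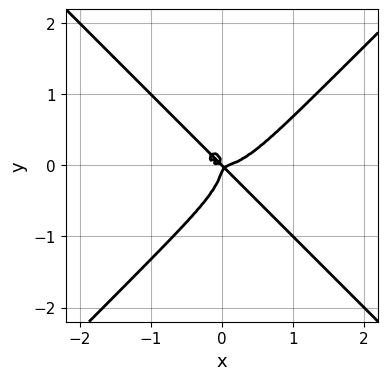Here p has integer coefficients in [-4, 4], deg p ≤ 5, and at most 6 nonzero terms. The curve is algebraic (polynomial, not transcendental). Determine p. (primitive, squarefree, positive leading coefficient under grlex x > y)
3*x^4 - 3*y^4 - 2*x^2*y - 2*x*y^2

1. The degree is 4 — the shape is more complex than any degree-3 curve.
2. Against the integer gridlines: it meets the y-axis at y = 0 (among the integer gridlines); one x-axis crossing is at x = 0.
3. Together with the visible shape, these determine p as stated.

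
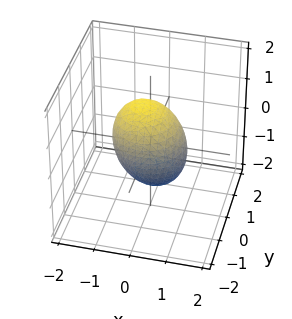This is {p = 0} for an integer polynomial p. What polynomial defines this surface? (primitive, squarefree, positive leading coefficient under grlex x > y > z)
3*x^2 + x*z + 3*y^2 + 2*z^2 - 3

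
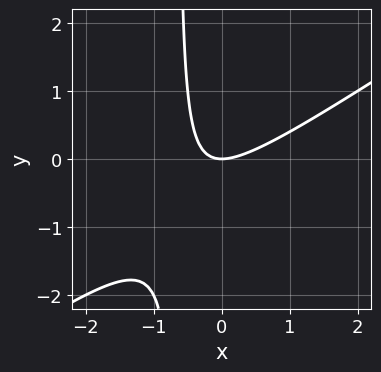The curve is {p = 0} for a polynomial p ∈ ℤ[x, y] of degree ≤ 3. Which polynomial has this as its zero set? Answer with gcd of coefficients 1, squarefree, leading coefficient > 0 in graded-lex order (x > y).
2*x^2 - 3*x*y - 2*y

First, the degree is 2 — no degree-1 curve has this shape.
Next, reading off the gridlines: it crosses the y-axis at the gridline y = 0; it crosses the x-axis at the gridline x = 0.
Finally, assembling these constraints gives the stated polynomial.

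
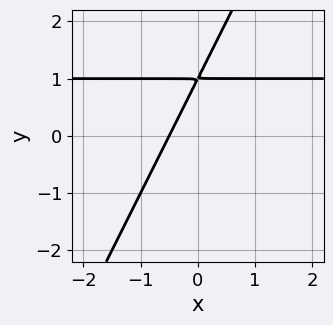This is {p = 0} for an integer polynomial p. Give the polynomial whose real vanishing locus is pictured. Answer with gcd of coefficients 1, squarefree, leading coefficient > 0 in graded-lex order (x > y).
First, deg p = 2. No degree-1 curve has this shape.
Finally, putting this together gives p.

2*x*y - y^2 - 2*x + 2*y - 1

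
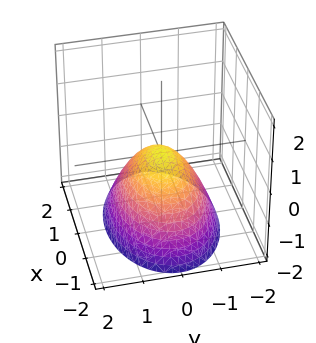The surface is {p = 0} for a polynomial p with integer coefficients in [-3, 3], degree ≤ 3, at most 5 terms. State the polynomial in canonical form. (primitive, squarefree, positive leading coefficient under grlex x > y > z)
x^2 + 2*y^2 + 2*z

(a) The degree is 2 — a single bowl opening along one axis; a quadric.
(b) Symmetries: mirror symmetry x ↦ −x ⇒ only even powers of x; the y ↦ −y reflection is a symmetry, so y appears only in even powers.
(c) From the visible intercepts: one y-axis crossing is at y = 0; it meets the z-axis at z = 0 (among the integer gridlines).
(d) Assembling these constraints gives the stated polynomial.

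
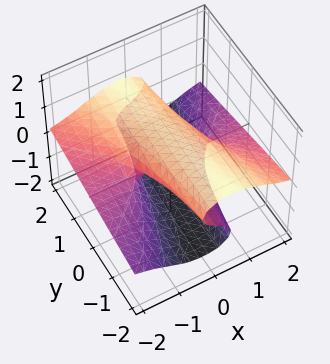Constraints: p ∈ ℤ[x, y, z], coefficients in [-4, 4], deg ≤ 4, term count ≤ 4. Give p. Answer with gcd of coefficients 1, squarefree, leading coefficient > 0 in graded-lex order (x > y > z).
3*x^2*z + 3*z^3 + x*y - 3*z

(a) The degree is 3 — a generic line meets the surface in up to 3 points.
(b) From the axis intercepts and sections: every point of the x-axis in the box is on the surface; every point of the y-axis in the box is on the surface; the z-axis gridline crossings are at z ∈ {-1, 0, 1}.
(c) The integer polynomial consistent with all of this is the stated p.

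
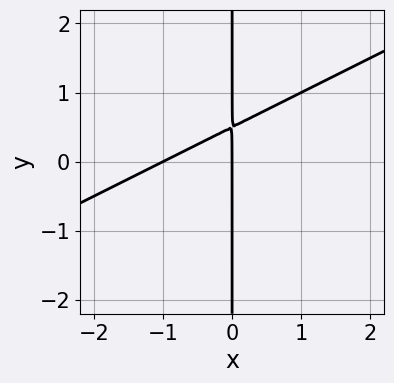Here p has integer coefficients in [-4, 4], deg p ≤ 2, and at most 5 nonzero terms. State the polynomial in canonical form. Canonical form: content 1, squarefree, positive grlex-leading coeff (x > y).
x^2 - 2*x*y + x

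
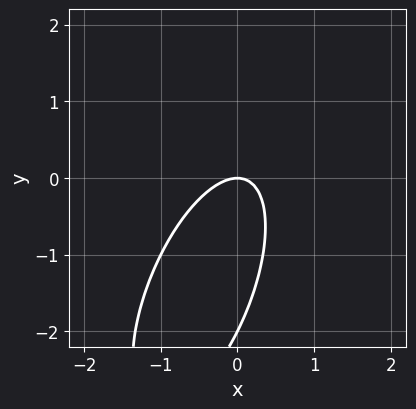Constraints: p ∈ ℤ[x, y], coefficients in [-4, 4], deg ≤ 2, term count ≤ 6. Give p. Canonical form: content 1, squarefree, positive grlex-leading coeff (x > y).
3*x^2 - 2*x*y + y^2 + 2*y

deg p = 2. No degree-1 curve has this shape.
Observable constraints: among the integer gridlines, it crosses the y-axis at y ∈ {-2, 0}; one x-axis crossing is at x = 0.
Putting this together gives p.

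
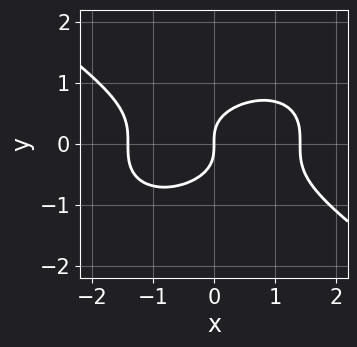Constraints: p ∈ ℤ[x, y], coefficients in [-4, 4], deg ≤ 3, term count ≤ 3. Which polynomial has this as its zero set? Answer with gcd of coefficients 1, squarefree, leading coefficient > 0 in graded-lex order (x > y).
1. Degree: the shape is more complex than any degree-2 curve, so deg p = 3.
2. Checking where it meets the axes: one y-axis crossing is at y = 0; it crosses the x-axis at the gridline x = 0.
3. Fitting integer coefficients to these (and the overall shape) gives p.

x^3 + 3*y^3 - 2*x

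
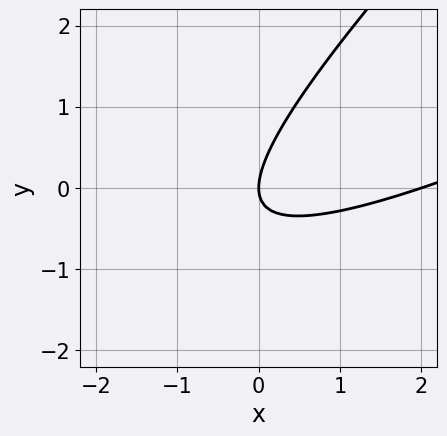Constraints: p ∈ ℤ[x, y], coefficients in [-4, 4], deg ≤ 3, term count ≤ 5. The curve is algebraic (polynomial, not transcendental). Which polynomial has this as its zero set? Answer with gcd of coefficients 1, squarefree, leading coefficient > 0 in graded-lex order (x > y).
x^2 - 3*x*y + 2*y^2 - 2*x

1. The degree is 2 — no degree-1 curve has this shape.
2. Observable constraints: one y-axis crossing is at y = 0; among the integer gridlines, it crosses the x-axis at x ∈ {0, 2}.
3. Together with the visible shape, these determine p as stated.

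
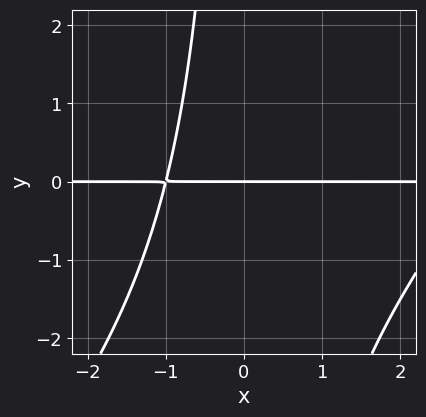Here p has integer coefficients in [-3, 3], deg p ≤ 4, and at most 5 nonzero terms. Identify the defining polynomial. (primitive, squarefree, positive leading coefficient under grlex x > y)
x^2*y - x*y^2 - 2*x*y - 3*y

(a) The degree is 3 — a generic line meets the curve in up to 3 points.
(b) Checking where it meets the axes: every point of the x-axis in the box is on the curve; it crosses the y-axis at the gridline y = 0.
(c) Assembling these constraints gives the stated polynomial.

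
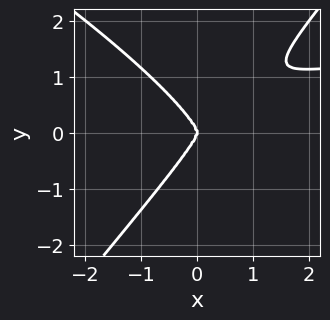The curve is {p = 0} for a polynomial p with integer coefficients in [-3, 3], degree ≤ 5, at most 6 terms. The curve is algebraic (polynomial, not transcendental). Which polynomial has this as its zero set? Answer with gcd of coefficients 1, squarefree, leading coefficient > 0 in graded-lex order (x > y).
x^3*y + 2*x^2*y^2 - 2*y^4 - 2*x^3

deg p = 4.
From the visible intercepts: one y-axis crossing is at y = 0; one x-axis crossing is at x = 0.
Matching integer coefficients to the picture gives p.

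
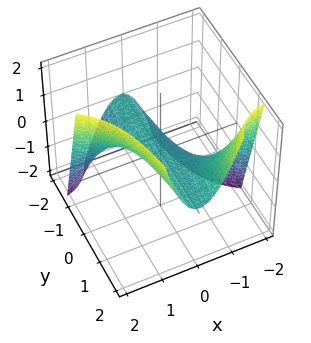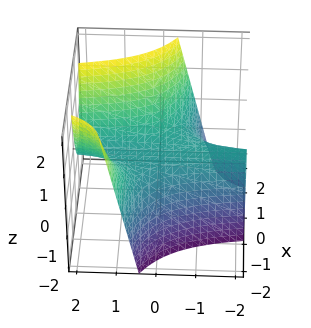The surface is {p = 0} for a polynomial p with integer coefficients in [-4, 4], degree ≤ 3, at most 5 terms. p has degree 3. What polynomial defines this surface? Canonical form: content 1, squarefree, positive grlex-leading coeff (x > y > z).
x^3 + 3*x^2*y + x - 3*z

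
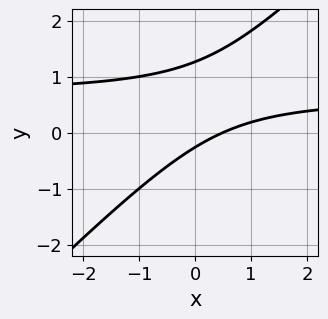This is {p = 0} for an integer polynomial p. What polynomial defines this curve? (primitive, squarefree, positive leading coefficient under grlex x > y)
Degree: a generic line meets the curve in up to 2 points, so deg p = 2.
Putting this together gives p.

3*x*y - 3*y^2 - 2*x + 3*y + 1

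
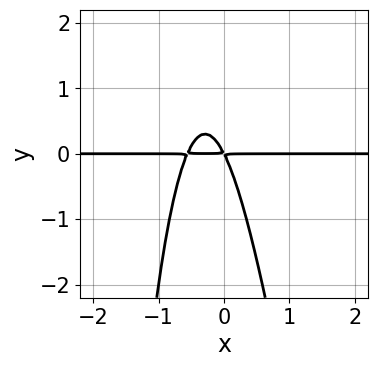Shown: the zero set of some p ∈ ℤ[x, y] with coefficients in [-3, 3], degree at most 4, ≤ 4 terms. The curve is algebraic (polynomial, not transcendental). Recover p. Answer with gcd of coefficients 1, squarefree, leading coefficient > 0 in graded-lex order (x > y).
First, deg p = 4. No degree-3 curve has this shape.
Next, from the visible intercepts: the visible x-axis segment lies entirely on the curve.
Finally, solving for integer coefficients yields p as stated.

x^3*y - 3*x^2*y - 2*x*y - y^2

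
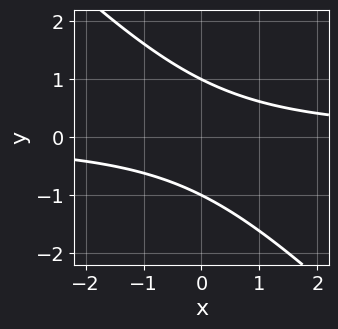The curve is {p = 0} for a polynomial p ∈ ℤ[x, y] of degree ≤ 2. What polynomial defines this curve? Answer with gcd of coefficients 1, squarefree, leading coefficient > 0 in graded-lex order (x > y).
x*y + y^2 - 1

The degree is 2 — a generic line meets the curve in up to 2 points.
From the visible intercepts: it misses every integer gridline on the x-axis; the y-axis gridline crossings are at y ∈ {-1, 1}.
Solving for integer coefficients yields p as stated.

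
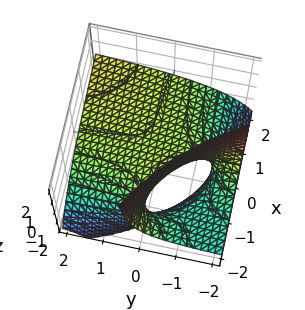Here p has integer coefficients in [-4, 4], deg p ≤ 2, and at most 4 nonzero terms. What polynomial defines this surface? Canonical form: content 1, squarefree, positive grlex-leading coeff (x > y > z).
The degree is 2 — a generic line meets the surface in up to 2 points.
Checking where it meets the axes: the visible x-axis segment lies entirely on the surface; every point of the y-axis in the box is on the surface; one z-axis crossing is at z = 0.
These observations pin down the coefficients.

x*y - 2*x*z - 2*y*z - 3*z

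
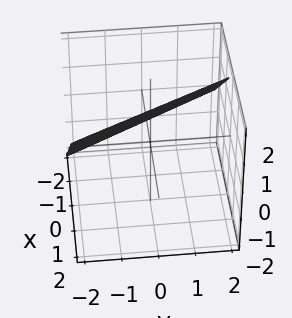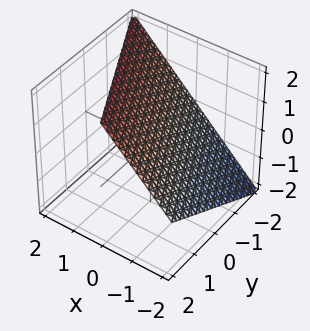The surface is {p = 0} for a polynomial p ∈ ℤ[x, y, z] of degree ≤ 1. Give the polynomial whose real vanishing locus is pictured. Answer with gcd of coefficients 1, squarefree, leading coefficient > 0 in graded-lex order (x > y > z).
2*x + y - 2*z + 2

1. deg p = 1. Every cross-section is a straight line — this is a plane.
2. Against the integer gridlines: it meets the y-axis at y = -2 (among the integer gridlines); one z-axis crossing is at z = 1.
3. Solving for integer coefficients yields p as stated. Check: (-1, 0, 0) on the x-axis lies on the surface, and p(-1, 0, 0) = 0. ✓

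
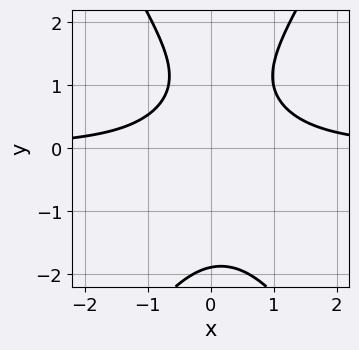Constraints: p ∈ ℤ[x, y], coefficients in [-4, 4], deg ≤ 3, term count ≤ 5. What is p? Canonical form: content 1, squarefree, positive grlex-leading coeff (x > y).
First, the degree is 3 — the shape is more complex than any degree-2 curve.
Next, from the axis intercepts and sections: it misses every integer gridline on the x-axis.
Finally, these observations pin down the coefficients.

3*x^2*y - y^3 - x*y + 2*y - 3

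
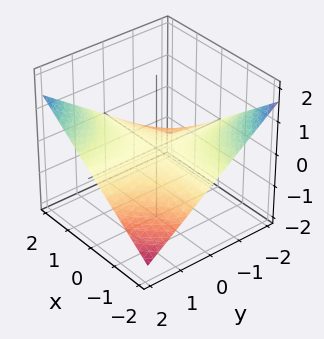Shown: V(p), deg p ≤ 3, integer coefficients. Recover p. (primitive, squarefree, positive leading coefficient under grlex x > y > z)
1. deg p = 2. A saddle surface; a quadric.
2. Checking where it meets the axes: the visible y-axis segment lies entirely on the surface; every point of the x-axis in the box is on the surface.
3. Matching integer coefficients to the picture gives p.

x*y - 3*z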